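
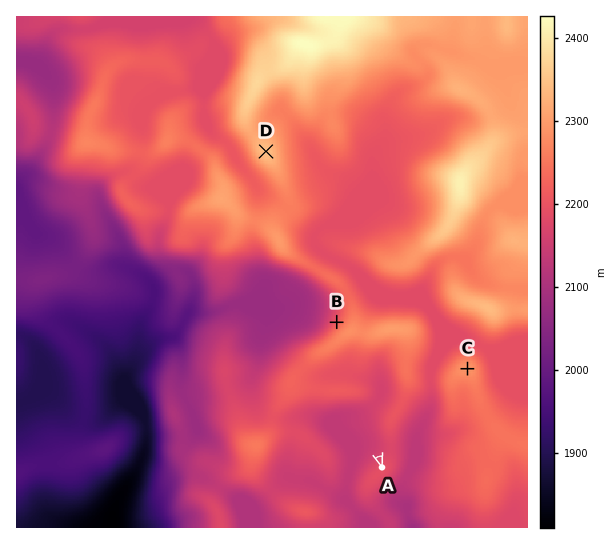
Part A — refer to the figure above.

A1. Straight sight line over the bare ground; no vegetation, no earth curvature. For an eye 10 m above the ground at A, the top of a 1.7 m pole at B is out of sight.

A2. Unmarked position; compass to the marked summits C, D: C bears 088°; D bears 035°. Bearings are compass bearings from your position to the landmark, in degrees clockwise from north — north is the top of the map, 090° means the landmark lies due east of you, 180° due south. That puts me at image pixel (105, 381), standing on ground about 1895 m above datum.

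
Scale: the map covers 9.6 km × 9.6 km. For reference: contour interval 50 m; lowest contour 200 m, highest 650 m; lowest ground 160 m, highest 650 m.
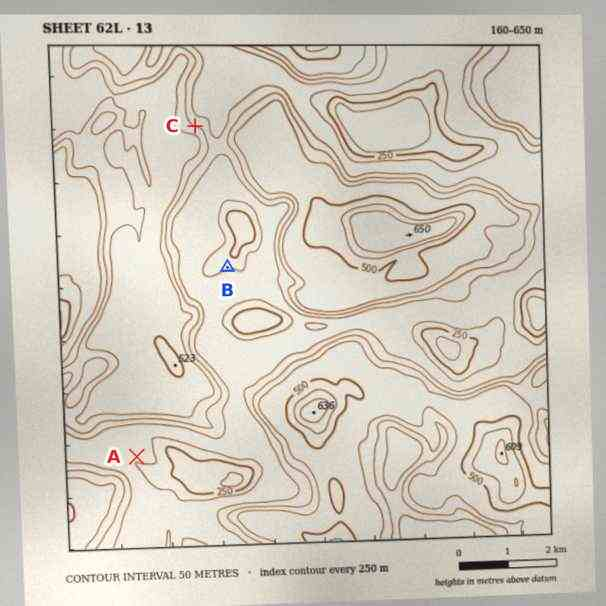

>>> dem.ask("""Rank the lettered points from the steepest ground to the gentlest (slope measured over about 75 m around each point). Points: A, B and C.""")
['C', 'B', 'A']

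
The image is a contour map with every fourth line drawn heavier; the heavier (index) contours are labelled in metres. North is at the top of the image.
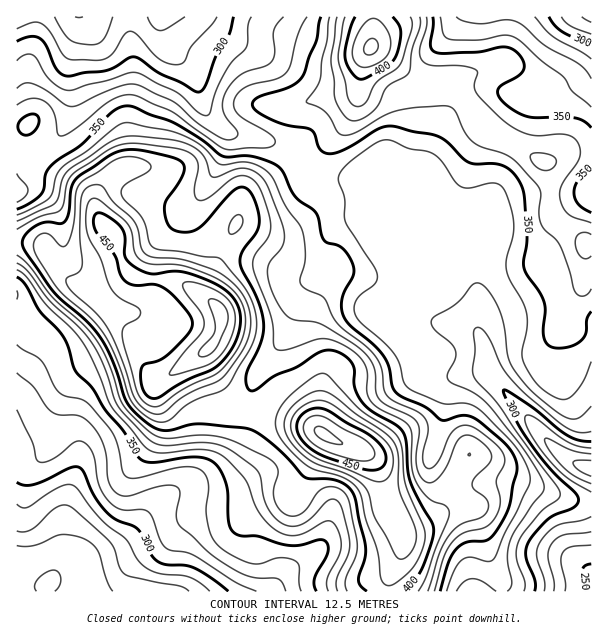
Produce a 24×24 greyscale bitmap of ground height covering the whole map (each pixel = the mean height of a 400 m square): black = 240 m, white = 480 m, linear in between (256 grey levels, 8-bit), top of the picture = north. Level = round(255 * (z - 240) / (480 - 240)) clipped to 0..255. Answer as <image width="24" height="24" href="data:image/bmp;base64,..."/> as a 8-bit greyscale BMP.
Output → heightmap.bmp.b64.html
<image width="24" height="24" href="data:image/bmp;base64,Qk12BgAAAAAAADYEAAAoAAAAGAAAABgAAAABAAgAAAAAAEACAAATCwAAEwsAAAABAAAAAAAAAAAAAAEBAQACAgIAAwMDAAQEBAAFBQUABgYGAAcHBwAICAgACQkJAAoKCgALCwsADAwMAA0NDQAODg4ADw8PABAQEAAREREAEhISABMTEwAUFBQAFRUVABYWFgAXFxcAGBgYABkZGQAaGhoAGxsbABwcHAAdHR0AHh4eAB8fHwAgICAAISEhACIiIgAjIyMAJCQkACUlJQAmJiYAJycnACgoKAApKSkAKioqACsrKwAsLCwALS0tAC4uLgAvLy8AMDAwADExMQAyMjIAMzMzADQ0NAA1NTUANjY2ADc3NwA4ODgAOTk5ADo6OgA7OzsAPDw8AD09PQA+Pj4APz8/AEBAQABBQUEAQkJCAENDQwBEREQARUVFAEZGRgBHR0cASEhIAElJSQBKSkoAS0tLAExMTABNTU0ATk5OAE9PTwBQUFAAUVFRAFJSUgBTU1MAVFRUAFVVVQBWVlYAV1dXAFhYWABZWVkAWlpaAFtbWwBcXFwAXV1dAF5eXgBfX18AYGBgAGFhYQBiYmIAY2NjAGRkZABlZWUAZmZmAGdnZwBoaGgAaWlpAGpqagBra2sAbGxsAG1tbQBubm4Ab29vAHBwcABxcXEAcnJyAHNzcwB0dHQAdXV1AHZ2dgB3d3cAeHh4AHl5eQB6enoAe3t7AHx8fAB9fX0Afn5+AH9/fwCAgIAAgYGBAIKCggCDg4MAhISEAIWFhQCGhoYAh4eHAIiIiACJiYkAioqKAIuLiwCMjIwAjY2NAI6OjgCPj48AkJCQAJGRkQCSkpIAk5OTAJSUlACVlZUAlpaWAJeXlwCYmJgAmZmZAJqamgCbm5sAnJycAJ2dnQCenp4An5+fAKCgoAChoaEAoqKiAKOjowCkpKQApaWlAKampgCnp6cAqKioAKmpqQCqqqoAq6urAKysrACtra0Arq6uAK+vrwCwsLAAsbGxALKysgCzs7MAtLS0ALW1tQC2trYAt7e3ALi4uAC5ubkAurq6ALu7uwC8vLwAvb29AL6+vgC/v78AwMDAAMHBwQDCwsIAw8PDAMTExADFxcUAxsbGAMfHxwDIyMgAycnJAMrKygDLy8sAzMzMAM3NzQDOzs4Az8/PANDQ0ADR0dEA0tLSANPT0wDU1NQA1dXVANbW1gDX19cA2NjYANnZ2QDa2toA29vbANzc3ADd3d0A3t7eAN/f3wDg4OAA4eHhAOLi4gDj4+MA5OTkAOXl5QDm5uYA5+fnAOjo6ADp6ekA6urqAOvr6wDs7OwA7e3tAO7u7gDv7+8A8PDwAPHx8QDy8vIA8/PzAPT09AD19fUA9vb2APf39wD4+PgA+fn5APr6+gD7+/sA/Pz8AP39/QD+/v4A////ABMYEhMhJiw0RVRZYnaTrLishV9cW0IiDRMWFBkrPEhOX2pra3GGqL+/lm5qWTkeESMbGiY3RlVebnZ8hn6GrMfGpYd9ZEQtJjEnKDxOUFhicHuPoZSQt8u7oJiQdVhGO0A5Nk5hYFxicYGWpqWpx82pk5aLemRKLkpLRVNqdnVzfY+cr83h6tidg5eTfFYqHUxSUFtzk5+anaStzvT05MWcfouEYzYyRVFaXm2TwL6wrqyxy+PVt5uGcnBlRzxXXFhlbn6x4d7Ju6ystcG4oH5oYFtNRVxrZmJsdo3D3+nw3bWkp7Cvm3ViXVZHVmtwbG1wf6bQ1tnt9syjmZ2We2VeXFVNXG13dHF+ocPQ09bn+tSij4x6ZF5cWlVTXWx5eXakxM3X2uHw6L6WhoJ4aGFdXVtaYnF6gpe8w9Df2NfPv6iRh3x6bWJeXl1daXd8iK+6wNrdvbKwtK2ZinpzZmBfXl5eZniBkJamvd/QtKmnsbWfhXZqYWBgYGBfZXuGgm2Htsy5rqmeo62VeG9pYWBiYmVjaXyDcmx7nLe9tq6ejZOCcW1oYWFjZG1vdIeLem5sdo+ko5yLbGlqbXN3a2VpbXiCh4uKgXVrZnSCf3dgVmNvd3qHhnh6e4KMgnp6d2dfV2BsZllHVW14foOTnIqFhYWBc25saVZJQUZPSz46Sl1kbn+ZrJyNiIWAeW9oYEo8LS05Ni81QU5YZ3qfwLaQd3R2d2haTTYuHiEvKSYuOEpXY3OYuLSacV9eYFZCMQ=="/>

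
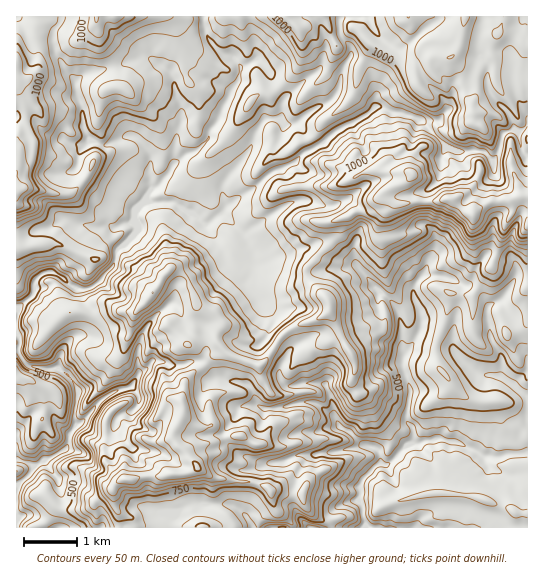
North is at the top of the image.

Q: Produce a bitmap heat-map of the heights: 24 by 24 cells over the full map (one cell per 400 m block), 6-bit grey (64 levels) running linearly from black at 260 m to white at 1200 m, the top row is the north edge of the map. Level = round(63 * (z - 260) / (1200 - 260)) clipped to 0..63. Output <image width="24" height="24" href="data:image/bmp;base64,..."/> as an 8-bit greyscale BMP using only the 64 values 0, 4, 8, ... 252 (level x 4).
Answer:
<image width="24" height="24" href="data:image/bmp;base64,Qk12BgAAAAAAADYEAAAoAAAAGAAAABgAAAABAAgAAAAAAEACAAATCwAAEwsAAAABAAAAAAAAAAAAAAEBAQACAgIAAwMDAAQEBAAFBQUABgYGAAcHBwAICAgACQkJAAoKCgALCwsADAwMAA0NDQAODg4ADw8PABAQEAAREREAEhISABMTEwAUFBQAFRUVABYWFgAXFxcAGBgYABkZGQAaGhoAGxsbABwcHAAdHR0AHh4eAB8fHwAgICAAISEhACIiIgAjIyMAJCQkACUlJQAmJiYAJycnACgoKAApKSkAKioqACsrKwAsLCwALS0tAC4uLgAvLy8AMDAwADExMQAyMjIAMzMzADQ0NAA1NTUANjY2ADc3NwA4ODgAOTk5ADo6OgA7OzsAPDw8AD09PQA+Pj4APz8/AEBAQABBQUEAQkJCAENDQwBEREQARUVFAEZGRgBHR0cASEhIAElJSQBKSkoAS0tLAExMTABNTU0ATk5OAE9PTwBQUFAAUVFRAFJSUgBTU1MAVFRUAFVVVQBWVlYAV1dXAFhYWABZWVkAWlpaAFtbWwBcXFwAXV1dAF5eXgBfX18AYGBgAGFhYQBiYmIAY2NjAGRkZABlZWUAZmZmAGdnZwBoaGgAaWlpAGpqagBra2sAbGxsAG1tbQBubm4Ab29vAHBwcABxcXEAcnJyAHNzcwB0dHQAdXV1AHZ2dgB3d3cAeHh4AHl5eQB6enoAe3t7AHx8fAB9fX0Afn5+AH9/fwCAgIAAgYGBAIKCggCDg4MAhISEAIWFhQCGhoYAh4eHAIiIiACJiYkAioqKAIuLiwCMjIwAjY2NAI6OjgCPj48AkJCQAJGRkQCSkpIAk5OTAJSUlACVlZUAlpaWAJeXlwCYmJgAmZmZAJqamgCbm5sAnJycAJ2dnQCenp4An5+fAKCgoAChoaEAoqKiAKOjowCkpKQApaWlAKampgCnp6cAqKioAKmpqQCqqqoAq6urAKysrACtra0Arq6uAK+vrwCwsLAAsbGxALKysgCzs7MAtLS0ALW1tQC2trYAt7e3ALi4uAC5ubkAurq6ALu7uwC8vLwAvb29AL6+vgC/v78AwMDAAMHBwQDCwsIAw8PDAMTExADFxcUAxsbGAMfHxwDIyMgAycnJAMrKygDLy8sAzMzMAM3NzQDOzs4Az8/PANDQ0ADR0dEA0tLSANPT0wDU1NQA1dXVANbW1gDX19cA2NjYANnZ2QDa2toA29vbANzc3ADd3d0A3t7eAN/f3wDg4OAA4eHhAOLi4gDj4+MA5OTkAOXl5QDm5uYA5+fnAOjo6ADp6ekA6urqAOvr6wDs7OwA7e3tAO7u7gDv7+8A8PDwAPHx8QDy8vIA8/PzAPT09AD19fUA9vb2APf39wD4+PgA+fn5APr6+gD7+/sA/Pz8AP39/QD+/v4A////ABQsOFx8gHBweHRkZGhMPCgQICAgJCgoMCQ4PHCgkIR8eHhwgHxwRBgYLDAwMDAwMBAgOGigsLC4tJyEeGxoVCwQHCgsLCgoKBwYIFCEjKC4uJyEfGhUQDAYFBgkJCAkKDhAHEhsgKS8sJyYiHRgRDA0LBggJCwwLEhIMDBkYJy8qJR8dGxgQFRkRCw8PEBANFhQMDxITIiwnJCEiHxkVICAVCxIVEQ8NEQwMGBwYHSQmJCYnHx8bIx8RDRUTDg4SExYSGR4eISgpKCQiIyMkJx8TDRMRFRQXExwZGiAmJCkpKSMdICYoJR0XDxIVGBcaERkbHCIrKycqJh0ZGyIsJBsVERQYGhgbFRMUFxsoLysoHRkZHCQmIBgZExYYHB4cHhkcHxgeJysiGhgYGiIiHR4gGRYcIiQgIyEeHBgVHB8aGBgYHCImIyUpIxwiLSosKCAdGxcUGBgWFhgaHycrLS4yLCgxOzQ2NSkmHhkWFRcYFxgdISInLDQ5NzY7OTg6NSglJBsYFhgaGRodHyMqMjQ4OzEvMi83NSokIx4aGRgbHRseICAmLTA0NC4pLC0yMyskIR4bHRsdHR4dHyEiIykrKykwNjIvMy4mJSQjIh4gHSIgHyEkJiIkJiwxOTUxNC0lJysqJSEjHx8jIiUlJycoMjU1NzQzNC4nJyknJSMkIR8hJCgoKCsuNjk5NzU0MCstLy0nJiYlISEiKTEuLDEzNjo7NzY1LSwtNTMuKiklJigpMTYyMDI1OTg6OTg2A=="/>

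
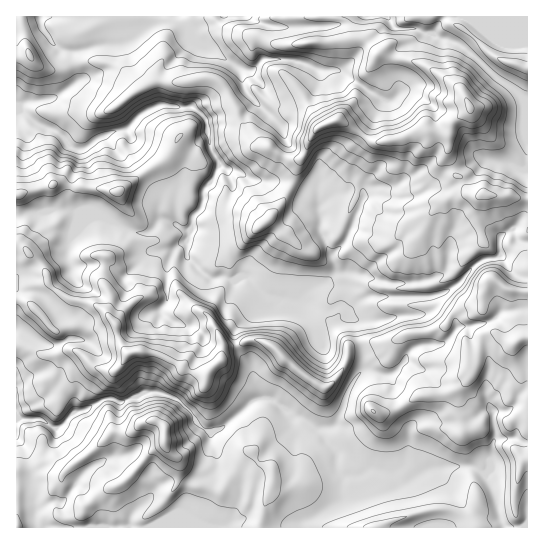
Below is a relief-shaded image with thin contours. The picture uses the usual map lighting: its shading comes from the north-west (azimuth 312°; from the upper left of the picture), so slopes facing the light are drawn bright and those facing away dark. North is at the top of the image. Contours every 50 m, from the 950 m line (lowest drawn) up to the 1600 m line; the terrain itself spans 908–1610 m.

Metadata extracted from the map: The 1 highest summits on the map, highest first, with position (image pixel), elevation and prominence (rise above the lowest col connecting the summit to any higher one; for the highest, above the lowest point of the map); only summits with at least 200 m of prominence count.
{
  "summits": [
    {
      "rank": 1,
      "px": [470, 107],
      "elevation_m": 1610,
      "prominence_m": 702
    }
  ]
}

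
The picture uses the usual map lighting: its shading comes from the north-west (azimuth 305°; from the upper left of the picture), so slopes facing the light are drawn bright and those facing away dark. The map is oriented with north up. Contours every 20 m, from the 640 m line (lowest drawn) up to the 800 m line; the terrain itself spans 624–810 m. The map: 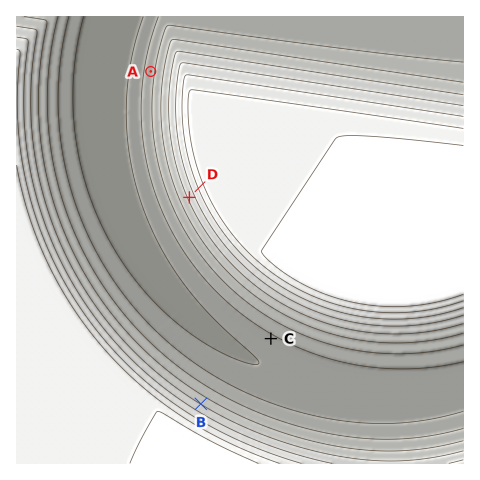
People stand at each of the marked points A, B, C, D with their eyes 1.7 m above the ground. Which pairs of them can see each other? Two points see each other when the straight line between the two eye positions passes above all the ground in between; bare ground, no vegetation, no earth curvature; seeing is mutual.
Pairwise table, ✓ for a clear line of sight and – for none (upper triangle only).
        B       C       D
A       –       –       –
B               ✓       ✓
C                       –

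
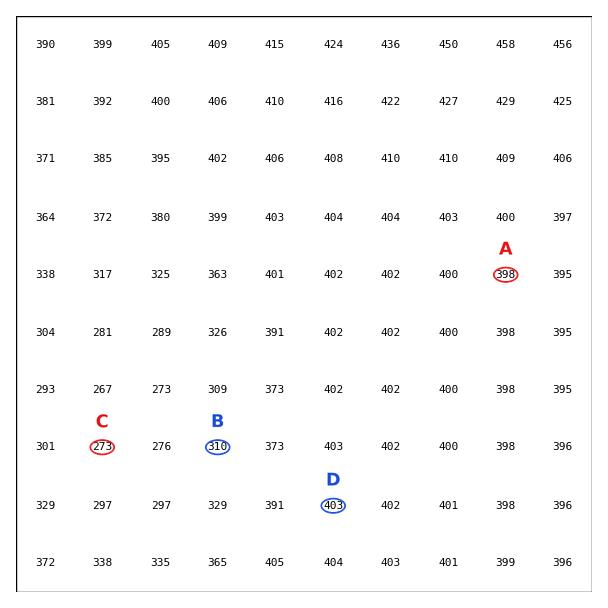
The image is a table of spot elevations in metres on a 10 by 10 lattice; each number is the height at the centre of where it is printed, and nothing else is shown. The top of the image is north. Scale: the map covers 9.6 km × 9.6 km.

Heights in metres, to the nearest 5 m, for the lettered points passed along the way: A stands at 400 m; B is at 310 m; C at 275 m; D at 405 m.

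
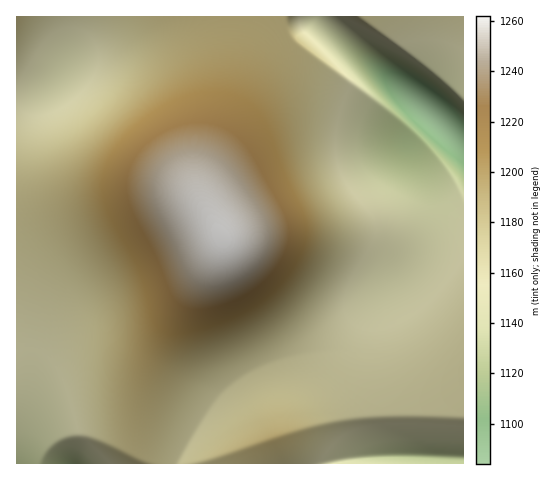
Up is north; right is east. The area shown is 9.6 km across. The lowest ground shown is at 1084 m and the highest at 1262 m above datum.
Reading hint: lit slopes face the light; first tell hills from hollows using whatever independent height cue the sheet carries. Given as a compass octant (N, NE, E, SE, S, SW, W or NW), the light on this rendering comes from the N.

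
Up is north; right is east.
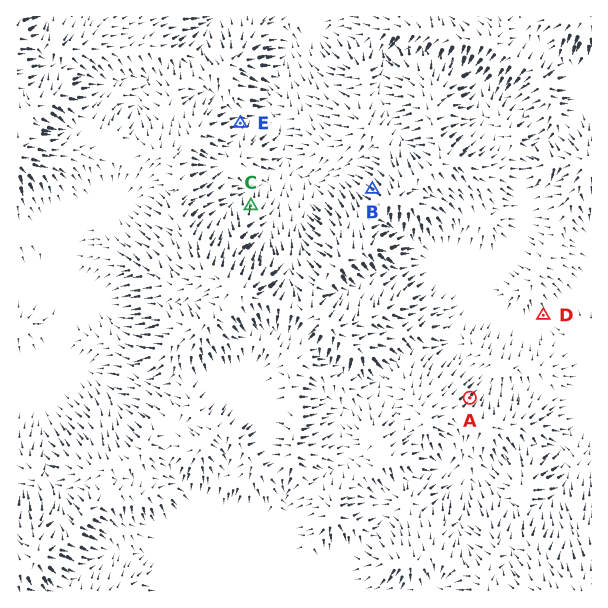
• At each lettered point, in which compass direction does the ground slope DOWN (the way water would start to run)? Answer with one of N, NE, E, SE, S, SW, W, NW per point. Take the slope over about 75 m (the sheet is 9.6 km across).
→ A NE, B NW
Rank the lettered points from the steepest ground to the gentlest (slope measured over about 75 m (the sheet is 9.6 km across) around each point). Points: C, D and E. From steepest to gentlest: C E D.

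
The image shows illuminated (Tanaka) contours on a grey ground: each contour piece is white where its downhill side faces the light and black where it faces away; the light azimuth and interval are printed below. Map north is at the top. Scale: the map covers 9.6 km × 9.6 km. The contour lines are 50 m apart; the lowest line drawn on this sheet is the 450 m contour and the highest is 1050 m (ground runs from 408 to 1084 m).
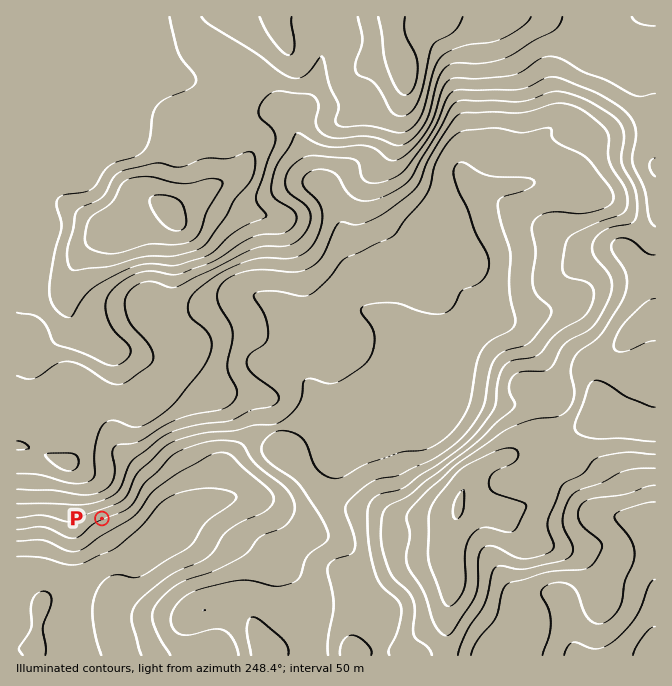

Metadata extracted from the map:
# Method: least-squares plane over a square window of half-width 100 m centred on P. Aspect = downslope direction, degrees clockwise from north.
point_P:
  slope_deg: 17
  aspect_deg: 157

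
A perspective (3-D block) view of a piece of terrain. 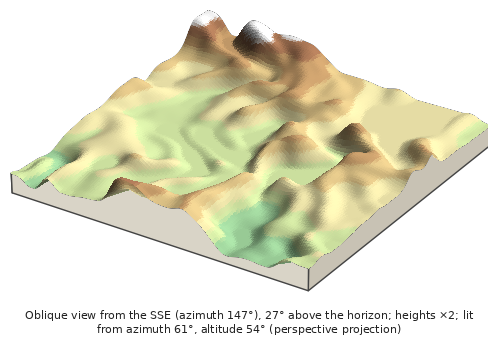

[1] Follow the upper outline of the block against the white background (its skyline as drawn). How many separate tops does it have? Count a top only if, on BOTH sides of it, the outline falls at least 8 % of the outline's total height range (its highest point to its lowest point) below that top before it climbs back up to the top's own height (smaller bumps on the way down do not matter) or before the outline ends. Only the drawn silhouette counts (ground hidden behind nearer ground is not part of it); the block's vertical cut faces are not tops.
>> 2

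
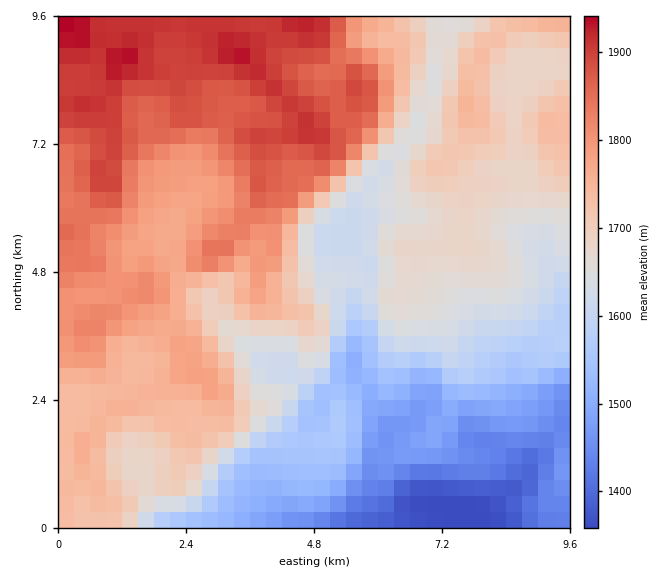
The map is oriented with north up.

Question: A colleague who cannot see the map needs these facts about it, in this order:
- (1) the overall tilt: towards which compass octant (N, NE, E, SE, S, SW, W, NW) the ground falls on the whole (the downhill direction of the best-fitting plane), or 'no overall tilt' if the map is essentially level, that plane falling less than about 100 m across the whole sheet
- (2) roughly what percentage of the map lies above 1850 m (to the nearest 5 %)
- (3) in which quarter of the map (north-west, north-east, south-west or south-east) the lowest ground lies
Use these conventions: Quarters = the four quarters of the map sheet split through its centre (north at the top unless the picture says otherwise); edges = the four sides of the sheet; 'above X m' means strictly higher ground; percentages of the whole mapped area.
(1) The general tilt is down to the south-east (the land rises towards the north-west).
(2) Roughly 20 % of the ground is higher than 1850 m.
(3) The lowest point lies in the south-east quarter of the map.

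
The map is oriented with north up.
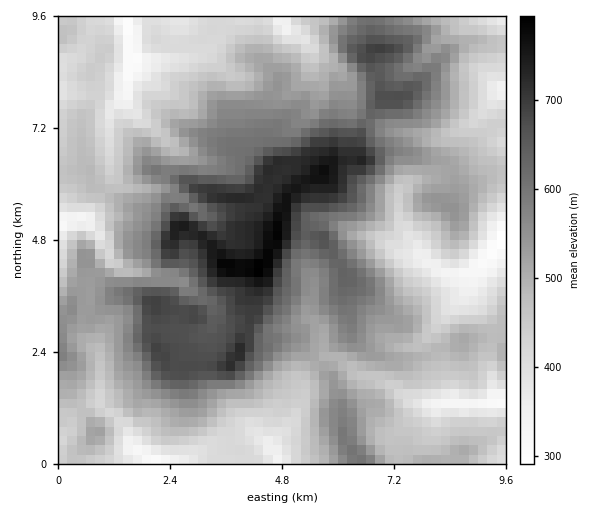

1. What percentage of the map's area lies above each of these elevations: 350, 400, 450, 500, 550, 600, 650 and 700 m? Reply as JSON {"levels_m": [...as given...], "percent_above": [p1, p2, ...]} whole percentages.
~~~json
{"levels_m": [350, 400, 450, 500, 550, 600, 650, 700], "percent_above": [97, 90, 73, 54, 36, 24, 16, 7]}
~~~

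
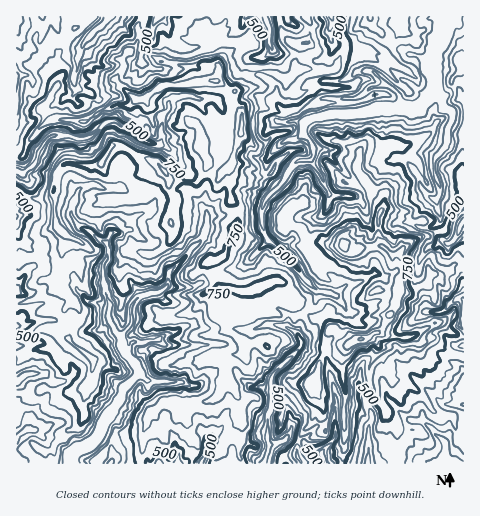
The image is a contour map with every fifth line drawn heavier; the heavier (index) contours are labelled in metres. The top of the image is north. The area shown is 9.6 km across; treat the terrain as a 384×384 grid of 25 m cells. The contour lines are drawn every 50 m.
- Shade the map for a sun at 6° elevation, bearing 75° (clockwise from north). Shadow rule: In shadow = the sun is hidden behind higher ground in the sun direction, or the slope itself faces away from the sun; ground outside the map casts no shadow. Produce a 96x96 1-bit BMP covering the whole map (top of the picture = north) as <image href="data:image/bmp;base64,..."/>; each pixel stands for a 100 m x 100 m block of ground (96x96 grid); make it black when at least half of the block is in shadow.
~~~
<image width="96" height="96" href="data:image/bmp;base64,Qk2+BAAAAAAAAD4AAAAoAAAAYAAAAGAAAAABAAEAAAAAAIAEAAATCwAAEwsAAAIAAAAAAAAA////AAAAAAD1///r/8N/+Pw/gB/1///jv+N/8fw/gD/9f//mveN/8/w/gD/zf//mfON/9/w9gT/nf//mePM///w+gj7////mePN///w+xj7////mePl//9w+zHz////y8fx//9x+gPz//f/x8f5///x8gez//P/x07///9x+D8z//v/x4b///9x+E8D//n/x4N///9x+Y4D//D/8YV///5x844D//D/+AAf//559wQD//h/+B+f//h75hCD//h///+b//h77iMD//h///+T//hzzgYD//h////D//hzzAwD//x////n//jzzBkD//x////v//zzyDID//wP//nv//7xyGQD//4f//guf/7xwAgP//wf+fwGf//x4Zgb//g///AA///54bhj/+A////+8//58fAD/8B////+4//4p/AD/4D////8A///C4AX/gH////wAf/8EAAj/IP////AAf/p4ABD4YP////AD/+f+AAD/0H////AH/+f+AcD/yH///8AAPj//AIB+AH///8AAZ///ADg8wH///8AAw///g+wP+f///8AAAf//g8D/8////8AAAf//wcD/h3///wAAAf/zwZD/jn///+AAB//5wRD/jP///+AAD///wSD7jP///+CAH///xwD/zf///cP/////x4D/zf///of/////5wD/zf/x/wP/////5wA/wf/w/4D///+/4wz/wP/wf4B///8fA4z/j38AP7A///4fAIz//n//D/gf//wO4A7//P//j/gf//wcwA7/4f//h/w///wcQDP/w///w/w/ufwMADP/j///gfw/gP4cAAP/n///gfg/gf48BjH/P5//gf4/gf58BDj/Pw//gf8/gP78AHj/P4N/g/w/wH38AHj/HwA/g/wf4H/+APz/H4Afg/wf4H/+Afz/H4H/h/wP+H/+A/7/H///j+wP+P/4A/7/H///j+wD+f/wA/7/P///g+wB+f3gA/7//+//j/AA/f/AAv7//+//H/AG//+ABv7/38f+P5gGf/+ADv7/x8f8f5wHP/+ADP7//+fx/54HH/+AGP7f/+PH/w4zj/+AAP7f//Af/x4gx/+AAH7v//B//j4A//4AAD/v//H//38Af+AAAD////f//n8GD4ZgAD///////n8ADwZhAB///////H8ABwIhA9///P//+H8AAAAAB8/////78F8BgAAAD5/////x8N8AAfwAP//5///w+Z4AAR+AP//9///w4/wB4AAP///+//+A//4D8H7z+/7///9x//4DwH448/7/f/58/+ABwAAf5/7/P/x+AMADwAAf3fj///g8AAAHgAGPvfj///w9+eAGAIA/efz7//z///AAYAB+4/7Af/7/4+AA4BA9g/66P/5+AQA/4DARA/58H/44AAA/8BgAB/7/H/8YAAAf+BwAPv7/D/8OGYAP/BwAPP73D//OeUAP4DwBiH73Z//O4AAHwDwDgD/38//O7AHPnjwPwA/28P/H6ADf/jwfwA/34D/H3ADf/jw/wA/24B/D3BIHPBwfAAM="/>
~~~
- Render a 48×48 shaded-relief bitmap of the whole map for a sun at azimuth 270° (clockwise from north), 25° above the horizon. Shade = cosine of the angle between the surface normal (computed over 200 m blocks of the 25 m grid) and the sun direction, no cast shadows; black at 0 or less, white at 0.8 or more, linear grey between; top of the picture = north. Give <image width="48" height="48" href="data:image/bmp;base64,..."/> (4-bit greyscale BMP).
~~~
<image width="48" height="48" href="data:image/bmp;base64,Qk32BAAAAAAAAHYAAAAoAAAAMAAAADAAAAABAAQAAAAAAIAEAAATCwAAEwsAABAAAAAAAAAAAAAAABEREQAiIiIAMzMzAERERABVVVUAZmZmAHd3dwCIiIgAmZmZAKqqqgC7u7sAzMzMAN3d3QDu7u4A////ALqXNbyVnchXeYW7dxCf3HAcwwa6hUVnibqXM3rLnMl3aaSchkEs7UBd4gW6hlZWq9qKgzat28p3eZR8lzAoz9hGxAW6h2ZGvIisuVE87NqHiXV6qCBdjPuDlQbJd3RYqkeqrKEHzvyHmWaImTA+qP1jlAXKZFeYd2iqmrQDrv6XmXeHiUAd2u1yhAS6VWiWVZiaqqYRXP26mIiHeGIK/NxhhQe3d2dTVaqZqqcgGtuqh4m5d1EM/OtBcwmWhmVVRcuYq8kwBrmKq7zbhCIu/dojcTpmhlZlQ4msubtRQjvbmsqrhnMI/ctFcUlnZXdlQ2ebuJtzEE78qamJiYUQnu2HgSd2V3dlVYiamalQAr7rqrqYiXdyCP7KowVkZ3ZWd6qaqoYwBs2ZvLqqqpmVEa/c1zNCV3Q0RJmaqFUwKbl87bqpqYiGQY/su5YyWFISVrupiFIiau2Hi8u6l2d2R7zcdmq0FYYyELqpmXMBqL/JiJvKiIZneJqoZqvJEDiFAJqpmGIDxq+5mru5iZh2eHiYaLzLUAJXQpmZmTEVxkypvNypiIh3h2V2jMqbgQVgAuy6lVUG5yR87ty5iIh3djOKvN2okxVTENyqhWMK53hjv7q6d4mYYRvIeKyqoihjEIqql2IL+Jlhj9mHZomoQI2omZeboQmERHibqGIJ+5liO+2WQ1qlJt2ZqYackAdleIibqHYE/pmEM665YxeTbuqsyVSLgANki5mruYMG/ZiqcirclTAq3cq+10aGdgATncu8thFXvbq7lCW9tyBfuamcx0V1VjITMtzNgDqVi7y7lTOdtgC/t2V7yUaDNURnINzdY6qGeZq8lUOMuADPtUNr2Vm0I1U4cMvNdLyYeHebpkSMpwCP6WIJ2GzWAiJbt6rNc5ypiIeKplaalQAd7IMDut7FASJs2zj/g3mZmamahneZdSAD3qEK2ruWIRVa7Iv/poiZiZmadIiZdDIQXsA/6adWUzNL7Z3/2JqWaZq4NauZcyJSCKS/rJNGdGNd2xLP6ni4WaqDKcuHlQBIEFz8zXJGZ3E83EB/x1jdh2NFndpnlRIElxK+7YNGd1Io3sQJpnzukgOc7clmmCAAJ1rtqYVHd2QTz9wge5S9Yp2Z3LlnmgA3UE7Hh4dXdogyv93YeqMDvdtp3JZnmgADZEmYh4h3dnmEff26l4uTe6hVzJeImgAlZCNniIiIh4qWnP63ZorNyqhSi4iJqCA1d0RVZ2ZniImJzezLVYq83rhjWJmZpRJHmFNGZWmFaWWK3tvMYozN2FrKiIiHVERGl1ZmdiJYqGVsyszLcq3NpVmpm6mlA2Z5l1ZmRWRqiGJsycupg3y81zi7qqqlAmiImXZ3UjapdjOL3Kqpc2ve2CjIZ5qmI0V4y3ZodWd2Q1aM3Kqpc0rM3EOIeJmZd2QJ/JY2llZVVnVqzcuphjW8y5RqmpmHeIMc+oUWpkVomGNZvMuYmmJbzMVZqqmHZ4Ms16cWpDWKp2RHmsuZqoUlvtYoyql3hVJtqtUFthW7lkRnmQ=="/>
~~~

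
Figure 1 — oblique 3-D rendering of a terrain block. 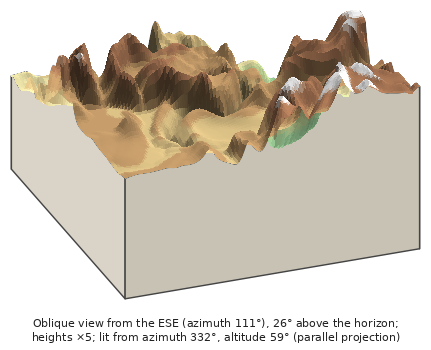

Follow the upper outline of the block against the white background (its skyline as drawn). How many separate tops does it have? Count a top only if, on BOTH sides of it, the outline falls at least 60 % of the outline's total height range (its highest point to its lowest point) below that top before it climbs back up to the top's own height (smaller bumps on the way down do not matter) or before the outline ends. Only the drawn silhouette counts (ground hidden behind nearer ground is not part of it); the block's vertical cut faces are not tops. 2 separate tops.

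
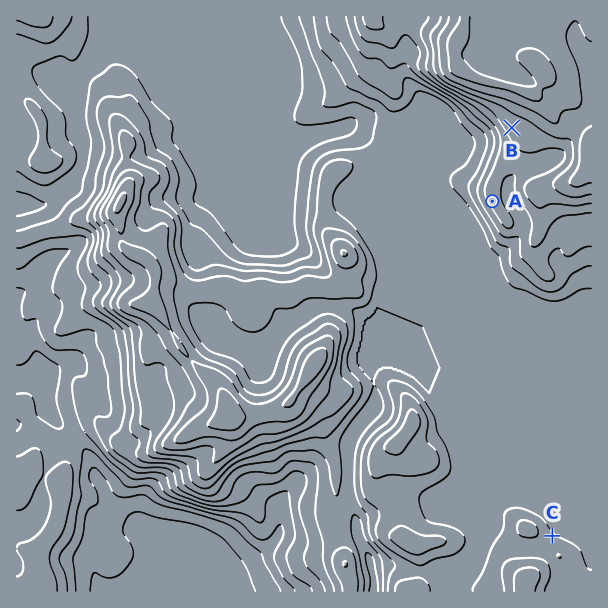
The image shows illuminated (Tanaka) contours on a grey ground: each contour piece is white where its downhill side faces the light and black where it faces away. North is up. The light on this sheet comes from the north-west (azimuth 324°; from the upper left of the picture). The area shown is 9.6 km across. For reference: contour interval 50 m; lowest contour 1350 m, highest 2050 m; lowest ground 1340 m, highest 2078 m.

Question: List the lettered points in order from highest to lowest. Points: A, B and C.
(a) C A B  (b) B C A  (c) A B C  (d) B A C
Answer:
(d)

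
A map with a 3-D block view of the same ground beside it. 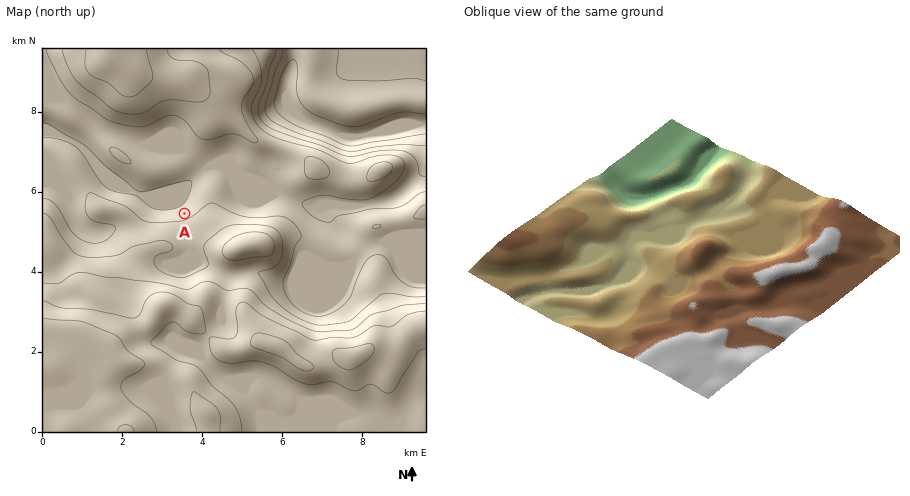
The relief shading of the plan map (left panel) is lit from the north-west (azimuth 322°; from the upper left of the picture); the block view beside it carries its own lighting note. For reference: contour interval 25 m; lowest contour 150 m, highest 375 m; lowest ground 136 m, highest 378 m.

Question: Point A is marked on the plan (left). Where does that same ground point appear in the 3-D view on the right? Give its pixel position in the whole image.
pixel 647 271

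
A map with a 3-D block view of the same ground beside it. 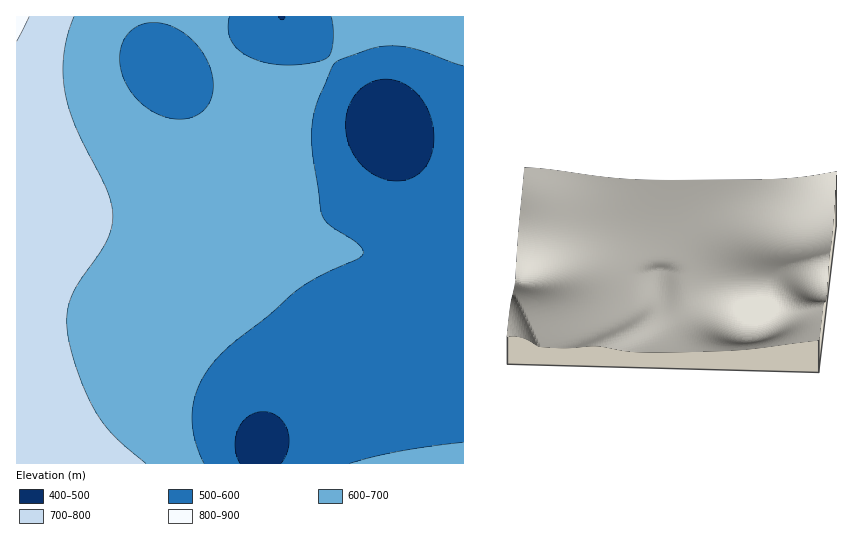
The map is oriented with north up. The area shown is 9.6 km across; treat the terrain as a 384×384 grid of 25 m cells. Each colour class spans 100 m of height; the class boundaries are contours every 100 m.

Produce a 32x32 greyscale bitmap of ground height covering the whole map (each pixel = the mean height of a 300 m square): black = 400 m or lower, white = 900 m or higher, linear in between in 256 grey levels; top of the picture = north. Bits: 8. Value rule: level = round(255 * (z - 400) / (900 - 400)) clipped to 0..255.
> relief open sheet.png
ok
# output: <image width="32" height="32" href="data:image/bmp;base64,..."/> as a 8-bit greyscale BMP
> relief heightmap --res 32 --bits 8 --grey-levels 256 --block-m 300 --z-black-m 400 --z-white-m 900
<image width="32" height="32" href="data:image/bmp;base64,Qk02CAAAAAAAADYEAAAoAAAAIAAAACAAAAABAAgAAAAAAAAEAAATCwAAEwsAAAABAAAAAAAAAAAAAAEBAQACAgIAAwMDAAQEBAAFBQUABgYGAAcHBwAICAgACQkJAAoKCgALCwsADAwMAA0NDQAODg4ADw8PABAQEAAREREAEhISABMTEwAUFBQAFRUVABYWFgAXFxcAGBgYABkZGQAaGhoAGxsbABwcHAAdHR0AHh4eAB8fHwAgICAAISEhACIiIgAjIyMAJCQkACUlJQAmJiYAJycnACgoKAApKSkAKioqACsrKwAsLCwALS0tAC4uLgAvLy8AMDAwADExMQAyMjIAMzMzADQ0NAA1NTUANjY2ADc3NwA4ODgAOTk5ADo6OgA7OzsAPDw8AD09PQA+Pj4APz8/AEBAQABBQUEAQkJCAENDQwBEREQARUVFAEZGRgBHR0cASEhIAElJSQBKSkoAS0tLAExMTABNTU0ATk5OAE9PTwBQUFAAUVFRAFJSUgBTU1MAVFRUAFVVVQBWVlYAV1dXAFhYWABZWVkAWlpaAFtbWwBcXFwAXV1dAF5eXgBfX18AYGBgAGFhYQBiYmIAY2NjAGRkZABlZWUAZmZmAGdnZwBoaGgAaWlpAGpqagBra2sAbGxsAG1tbQBubm4Ab29vAHBwcABxcXEAcnJyAHNzcwB0dHQAdXV1AHZ2dgB3d3cAeHh4AHl5eQB6enoAe3t7AHx8fAB9fX0Afn5+AH9/fwCAgIAAgYGBAIKCggCDg4MAhISEAIWFhQCGhoYAh4eHAIiIiACJiYkAioqKAIuLiwCMjIwAjY2NAI6OjgCPj48AkJCQAJGRkQCSkpIAk5OTAJSUlACVlZUAlpaWAJeXlwCYmJgAmZmZAJqamgCbm5sAnJycAJ2dnQCenp4An5+fAKCgoAChoaEAoqKiAKOjowCkpKQApaWlAKampgCnp6cAqKioAKmpqQCqqqoAq6urAKysrACtra0Arq6uAK+vrwCwsLAAsbGxALKysgCzs7MAtLS0ALW1tQC2trYAt7e3ALi4uAC5ubkAurq6ALu7uwC8vLwAvb29AL6+vgC/v78AwMDAAMHBwQDCwsIAw8PDAMTExADFxcUAxsbGAMfHxwDIyMgAycnJAMrKygDLy8sAzMzMAM3NzQDOzs4Az8/PANDQ0ADR0dEA0tLSANPT0wDU1NQA1dXVANbW1gDX19cA2NjYANnZ2QDa2toA29vbANzc3ADd3d0A3t7eAN/f3wDg4OAA4eHhAOLi4gDj4+MA5OTkAOXl5QDm5uYA5+fnAOjo6ADp6ekA6urqAOvr6wDs7OwA7e3tAO7u7gDv7+8A8PDwAPHx8QDy8vIA8/PzAPT09AD19fUA9vb2APf39wD4+PgA+fn5APr6+gD7+/sA/Pz8AP39/QD+/v4A////AMa/uLKtqKSfmpSLgHJhTTkoJCw2QEhQV19ma25vb25sxLy1rqijnpmUjYR5a1tINicjKTM9RUpOUFFUV1xgY2XAubGqpJ+ZlI6If3VoWUg4LSktND1ESUxOTk1LSkpNUby1raegm5aQi4R8c2daTD41MTM4P0VJTE1MS0lHRUJAt7Cpo52Yk46IgntyaF1RRj47Oz5DR0pMTEtKSEVDQD6yrKagm5aRjIeCe3RrYVdPSERDRUhKTExMS0lGREE+Pa2oo56ZlJCMh4J9dm5mXldRTUxMTU1OTkxKSEVCPz09qaSgnJeUkIyIhH95cmxlXllVU1JRUVBPTUpHREE+PkGlop6al5OQjYmFgXx2cWtlYFxaV1ZUUlBNSkdDQD9BRqOgnZqXlJGOi4eDf3p1cGtmYl9cWldUUU5KR0NBQ0dJoZ6cmZeUko+MiYaCfnl1cGxoZGBdWlZTT0tHRUVJS0agnpyal5WTkY6LiIWBfXh0cGxoZGBcWFRQTElJTE1JP6CenJqYlpSSkI2Kh4OAfHh0cW5pZWBbV1JPT1BRTUM5oJ+dm5qYlpSRj4yJhoJ+e3l5eHNuaGNdWVdXVlFHPDWhoJ6dm5mXlZOQjouHhIB9foKDfnl0bmhkYFxVS0E5NaKhn56cmpiWlJGPjImFgn9/g4N/e3ZybGZgV01EPTk2o6Khn52cmZeVko+MiYaDgH59e3dzb2plXlZPR0E9OjelpKKgnpyal5WSj4yJhoOAfXp3c25pY11WT0lEQD07Oaalo6GfnZqXlJGNioeFgoB9enZybWdgWFBJREA+PTw7qKakop+cmZWSjouIhYOAfnx6d3NuZ15USkE8Ojo7PDypp6Win5uXk46KhoOBf359e3p3dG5lWk1ANjAwMzg8PqqopaKemZSPiYWBfnx7enp6eXh0bWNVRDQoIyQrNDtArKmloZyWkImDfnp3dXV2d3l5eHRtYVA7KBsWGSMwOkKtqaWfmZKKg3x2cW9vcHJ1d3l4dW1gTDYhEg4SHy47RK6qpJ2WjYR7c21pZ2hqbnJ2eXl2b2FMNB8RDBIfMD9JsKqjm5KIfnRrZWFgYmZrcHZ5e3lyZFA5JBcTGCU2RU6yq6KZj4N4bWReW1pdY2lwdnt8e3VqWUQxJCAlMkBNVbasopiMgHNoX1lWV1tianF1d3Z1cm1iUkI3NDhCTVdduq+kl4p9cWZdV1VXXGRrb25qZ2ZnaGZgVk1KTVNbYWXAs6aYi31xZl5ZWFtgaGxpYllTUldeZmpoYl9gZGhrbci5qpuNf3NpYl5eYWdtbGNWSUFASFVkcHVzcXBxc3R00L+voJGEeW9pZmdqcHRuYU9ANjZAUGR1gIF+fXx8e3s="/>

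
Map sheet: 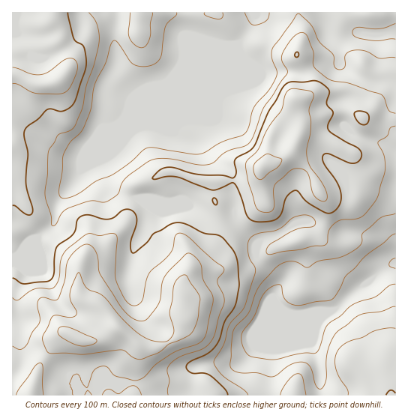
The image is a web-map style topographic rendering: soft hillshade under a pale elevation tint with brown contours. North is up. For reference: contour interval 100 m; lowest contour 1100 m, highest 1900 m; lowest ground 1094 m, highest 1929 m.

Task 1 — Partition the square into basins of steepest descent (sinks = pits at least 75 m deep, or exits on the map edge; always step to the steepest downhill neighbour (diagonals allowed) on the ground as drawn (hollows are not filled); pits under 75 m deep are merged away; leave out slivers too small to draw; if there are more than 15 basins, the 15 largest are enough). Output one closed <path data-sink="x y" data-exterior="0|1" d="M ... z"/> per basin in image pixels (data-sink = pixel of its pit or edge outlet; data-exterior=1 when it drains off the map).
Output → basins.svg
<path data-sink="396 263" data-exterior="1" d="M350 111l-14 0-32 9-13 32-13 10-16 5-3 6-7 6-12 2-34 0-30-9-12 0-12 7-14 4-7 9-3 24-5 11-23 25-16 5-4 7-40-32-6-8-13-30-9-13 0 214 384 1 0-277-18-3-16 2z"/><path data-sink="252 12" data-exterior="1" d="M298 12l-158 0-2 11-34-4-13 6-6 15-9 12-8 17-12 13-20 2-24-9 0 105 5 6 15 34 8 12 40 32 4-7 16-5 23-25 5-11 3-24 7-9 14-4 12-7 12 0 30 9 42-1 8-3 8-12 14-3 10-7 13-27 0-10-5-19 8-2 3-5-1-17-9-19 4-16z"/><path data-sink="396 31" data-exterior="1" d="M396 12l-98 0 3 28-4 16 10 23-1 15-10 5 6 27 4-7 30-8 14 0 12 7 16-2 18 2z"/>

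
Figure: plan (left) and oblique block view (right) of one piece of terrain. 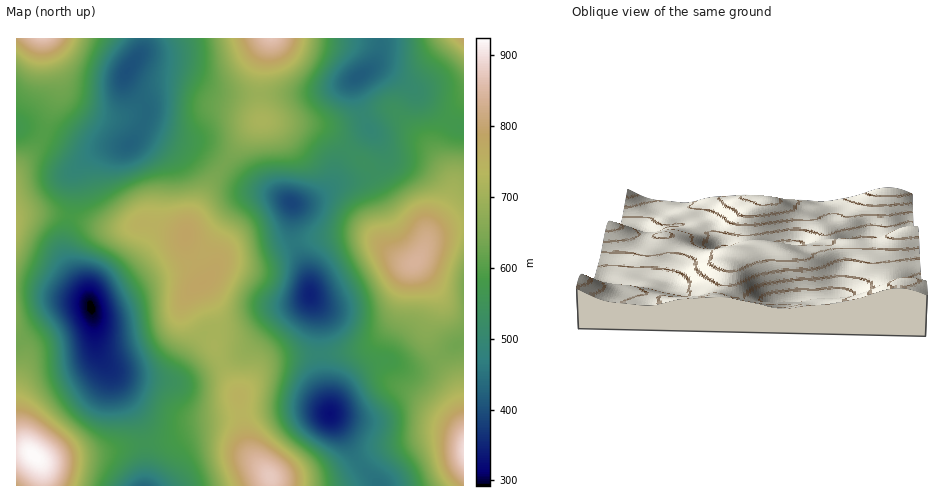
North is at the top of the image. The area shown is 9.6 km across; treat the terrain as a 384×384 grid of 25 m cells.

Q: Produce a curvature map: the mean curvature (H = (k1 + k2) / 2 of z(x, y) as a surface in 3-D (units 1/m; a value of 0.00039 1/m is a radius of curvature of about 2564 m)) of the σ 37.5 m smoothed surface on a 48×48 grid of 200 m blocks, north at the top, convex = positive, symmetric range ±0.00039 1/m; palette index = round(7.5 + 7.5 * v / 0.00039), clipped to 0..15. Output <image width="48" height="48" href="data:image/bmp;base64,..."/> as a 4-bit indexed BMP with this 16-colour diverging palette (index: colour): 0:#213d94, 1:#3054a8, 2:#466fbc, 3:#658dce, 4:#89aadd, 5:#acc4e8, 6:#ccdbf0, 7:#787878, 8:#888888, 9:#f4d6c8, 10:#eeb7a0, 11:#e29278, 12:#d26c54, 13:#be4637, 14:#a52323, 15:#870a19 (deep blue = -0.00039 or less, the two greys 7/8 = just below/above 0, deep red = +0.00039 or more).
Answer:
<image width="48" height="48" href="data:image/bmp;base64,Qk32BAAAAAAAAHYAAAAoAAAAMAAAADAAAAABAAQAAAAAAIAEAAATCwAAEwsAABAAAAAAAAAAlD0hAKhUMAC8b0YAzo1lAN2qiQDoxKwA8NvMAHh4eACIiIgAyNb0AKC37gB4kuIAVGzSADdGvgAjI6UAGQqHAL3//IZolzAUd1NGiJz//9uYdmZCETaKu93v/ZVXmVNHmFNYqr3///24ZERDIjWL3e3v/7dXqoZ5qFRpzd7///7JZEVmZmaK3////8l4q6maqFR63u7u3LuXVWiZmZd5z//u/smJu6mal1Vpzd3bl2ZDNYqpq7l4v//cu6h4q6iIh2Vomry5YyEABIl2ebqIvv65h2VWiYd4mHZneJqXQQAAA2ZCNquZrcuXZTIkZmZ5qYeIiJmGMQAAAUUxJpqprKmHZTESRFaaqXeKu7uXQRAAAUZmZ5mYmqmHdkIiM0abljSL3d3JUyIgAVm8upd3mqmIdkMzIiWJYgJ73d7rdCMyEmrv2nVXmqqYZDNEMRR4QAJ7uqztlkRVRHrdp1RXmqu5YyJFMhRnUiWblmrut1aIh4qoVEVniYzbhBJFUzV4dmnMhEjeyXiru7qFI1iHVnz+pSJFZVebqavchVneyYmrvMuFNIqmM43/t0I1ZWi93KmqmJrMuXiImrynZ6umNJzdp0IjRWi+/ZZoqqqph2VVRYu6mJqXZ7qYdTESNFe//oRGqpdlVDMyEli7l2d4q7hTMyABJEad/6ZXqWMiIhEiETablkRq3qUQEhAANVaL/8mKqEESIQATMiWKp0R77YQRIxAAV3Zpztu8uENHYgAEVDR6uoeLy2Q0VSAAWJdnm7u9ynespAAFZUWM3cuqqGZndSAASJh3iZms3LvvxgAUZVad//7Kh3h3ZTEBSJmImYeL3czMpiE1VWnO///ah4h1NFVVeZmJqoZ63tqGVVVmVpzu3N7biJhSE3q7u7mJq5d639lSJYmGaM/9mKzcqahjJIzv/9qIq7mJz+pSJpunee/8dYztuqqGVpzv/+uHnNuYreyFNYqXe//6Zp3sqry6iJqr3/2onO2necymM0Zmi+/IaM7rmazLqYd3nO7Jm+2mRYlzAAJFebqGet7JeKuod3ZVet7ambymM0UwAAE1VmZUesyoeKlkNFZlaL3KdoqoUzIQAARVREMjV5mIirhBAUZ2Voq5ZFiqhkMQE2iGREQzNFZ5vNlSADZ2Q0aHVEeruXVFabuWVohkIjR63suGM0VlMRNXZUaLupd4rNt1WLuWMjaKzZq6hUVVMAFHh2VoqpiJvLhUabuGRXiamVi8p1RFQhI2iHVGiqqqu5dVeIdUWKuoZDabqFRGZkM1iYZFerzMu5iJmFMjabunQjWKqXVWiHU0aahmet3d3LvMuFIliqqXU1Z5qph2iZYyWbuXis3dzLvMuWV5uod4hod5vMuFaJcySc2oeKqqmYiIh3nO2VRYmYd3reyENYhTSM2nVnd2ZVQzM1jOyEJHmXZVe9xyAnh1V6uWVWZUREMQABWKp0NGeGZkWLphAFiHZ4h2ZndmZmUwAAE1Z2ZURWiGV5liADaHZmZmeJmZmql0IQATV4hjJHvKiIh0EBNWZmVniavMzLqYZlQzV5l0JJ3+ypiGQgAkZlVWiaze7bqZmZhkRol1Rq3/+5d4dBADZlRGeJzv/rqIiZhkI1eIiA=="/>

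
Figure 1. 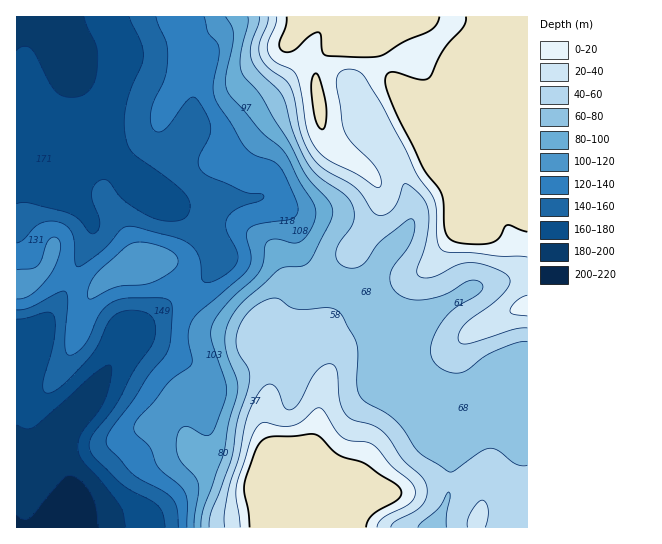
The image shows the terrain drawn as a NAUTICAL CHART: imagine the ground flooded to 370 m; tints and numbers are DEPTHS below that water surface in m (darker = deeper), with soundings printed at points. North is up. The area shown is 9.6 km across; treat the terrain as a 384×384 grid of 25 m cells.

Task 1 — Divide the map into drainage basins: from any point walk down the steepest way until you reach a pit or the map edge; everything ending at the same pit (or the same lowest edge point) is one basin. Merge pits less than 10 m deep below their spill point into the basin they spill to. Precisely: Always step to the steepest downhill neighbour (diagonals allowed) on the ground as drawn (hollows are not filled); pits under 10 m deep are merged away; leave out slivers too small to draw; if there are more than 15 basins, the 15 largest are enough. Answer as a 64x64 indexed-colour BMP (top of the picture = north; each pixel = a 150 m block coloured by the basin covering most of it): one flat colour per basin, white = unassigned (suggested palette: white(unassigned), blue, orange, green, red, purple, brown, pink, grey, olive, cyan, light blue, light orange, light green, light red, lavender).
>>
<image width="64" height="64" href="data:image/bmp;base64,Qk12CAAAAAAAAHYAAAAoAAAAQAAAAEAAAAABAAQAAAAAAAAIAAATCwAAEwsAABAAAAAAAAAA////ALR3HwAOf/8ALKAsACgn1gC9Z5QAS1aMAMJ34wB/f38AIr28AM++FwDox64AeLv/AIrfmACWmP8A1bDFABERERERERERERERERERERERERERERERERERERERERERERERERERERERERERERERERERERERERERERERERERERERERERERERERERERERERERERERERERERERERERERERERERERERERERERERERERERERERERERERERERERERERERERERERERERERERERERERERERERERERERERERERERERERERERERERERERERERERERERERERERERERERERERERERERERERERERERERERERERERERERERERERERERERERERERERERERERERERERERERERERERERERERERERERERERERERERERERERERERERERERERERERERERERERERERERERERERERERERERERERERERERERERERERERERERERERERERERERERERERERERERERERERERERERERERERERERERERERERERERERERERERERERERERERERERERERERERERERERERERERERERERERERERERERERERERERERERERERERERERERERERERERERERERERERERERERERERERERERERERERERERERERERERERERERERERERERERERERERERERERERERERERERERERERERERERERERERERERERERERERERERERERERERERERERERERERERERERERERERERERERERERERERERERERERERERERERERERERERERERERERERERERERERERERERERERERERERERERERERERERERERERERERERERERERERERERERERERERERERERERERERERERERERERERERERERERERERERERERERERERERERERERERERERERERERERERERERERERERERERERERERERERERERERERERERERERERERERERERERERERERERERERERERERERERERERERERERERERERERERERERERERERERERERERERERERERERERERERERERERERERIiEREREREREREREREREREREREREREREREREREREREiIiIiIiIhERERERERERERERERERERERERERERERERIiIiIiIiIiIREREREREREREREREREREREREREREREREiIiIiIiIiIiEREREREREREREREREREREREREREREREiIiIiIiIiIiIREREREREREREREREREREREREREREREiIiIiIiIiIiIiERERERERERERERESEREREiERERERESIiIiIiIiIiIiIRERERERERERERERIiERIiIiERERESIiIiIiIiIiIiIhEREREREREREREREiIiIiIiIiERESIiIiIiIiIiIiIiIRERERERERERERESIiIiIiIiIiIiIiIiIiIiIiIiIiIhERERERERERERERIiIiIiIiIiIiIiIiIiIiIiIiIiIiEREREREREREREREiIiIiIiIiIiIiIiIiIiIiIiIiIiIhERERERERERERESIiIiIiIiIiIiIiIiIiIiIiIiIiIiERERERERERERERIiIiIiIiIiIiIiIiIiIiIiIiIiIiIhEREREREREREREiIiIiIiIiIiIiIiIiIiIiIiIiIiIiIRERERERERERESIiIiIiIiIiIiIiIiIiIiIiIiIiIiIhERERERERERERIiIiIiIiIiIiIiIiIiIiIiIiIiIiIiIREREREREREREiIiIiIiIiIiIiIiIiIiIiIiIiIiIiIhERERERERERESIiIiIiIiIiIiIiIiIiIiIiIiIiIiIhERERERERERERIiIiIiIiIiIiIiIiIiIiIiIiIiIiIiEREREREREREREiIiIiIiIiIiIiIiIiIiIiIiIiIiIiERERERERERERESIiIiIiIiIiIiIiIiIiIiIiIiIiIiERERERERERERERIiIiIiIiIiIiIiIiIiIiIiIiIiIhEREREREREREREREiIiIiIiIiIiIiIiIiIiIiIiIiIhERERERERERERERESIiIiIiIiIiIiIiIiIiIiIiIiIhERERERERERERERERIiIiIiIiIiIiIiIiIiIiIiIiIhEREREREREREREREREiIiIiIiIiIiIiIiIiIiIiIiIiERERERERERERERERESIiIiIiIiIiIiIiIiIiIiIiIiIRERERERERERERERERIiIiIiIiIiIiIiIiIiIiIiIiIhEREREREREREREREREiIiIiIiIiIiIiIiIiIiIiIiIiERERERERERERERERESIiIiIiIiIiIiIiIiIiIiIiIiIRERERERERERERERERIiIiIiIiIiIiIiIiIiIiIiIiIREREREREREREREREREiIiIiIiIiIiIiIiIiIiIiIiIhERERERERERERERERESIiIiIiIiIiIiIiIiIiIiIiIiIRERERERERERERERERIiIiIiIiIiIiIiIiIiIiIiIiIhEREREREREREREREREiIiIiIiIiIiIiIiIiIiIiIiIiIRERERERERERERERESIiIiIiIiIiIiIiIiIiIiIiIiIiERERERERERERERERIiIiIiIiIiIiIiIiIiIiIiIiIiIiEREREREREREREREiIiIiIiIiIiIiIiIiIiIiIiIiIiIhERERERERERERESIiIiIiIiIiIiIiIiIiIiIiIiIiIiERERERERERERER"/>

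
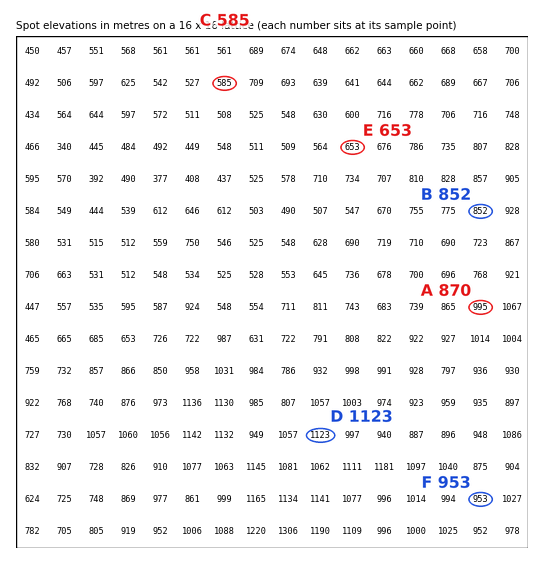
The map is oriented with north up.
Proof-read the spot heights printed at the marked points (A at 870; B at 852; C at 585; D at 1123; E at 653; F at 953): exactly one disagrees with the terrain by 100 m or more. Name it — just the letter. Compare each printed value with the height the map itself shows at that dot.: A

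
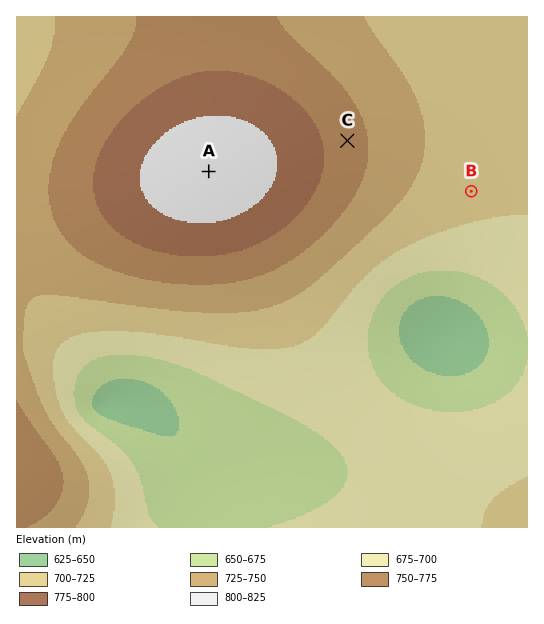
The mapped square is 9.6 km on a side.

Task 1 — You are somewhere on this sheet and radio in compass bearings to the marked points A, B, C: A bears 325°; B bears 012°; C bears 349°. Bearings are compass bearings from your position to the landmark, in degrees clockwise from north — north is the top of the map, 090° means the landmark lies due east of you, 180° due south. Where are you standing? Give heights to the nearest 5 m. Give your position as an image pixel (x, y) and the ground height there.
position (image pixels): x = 412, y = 464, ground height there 685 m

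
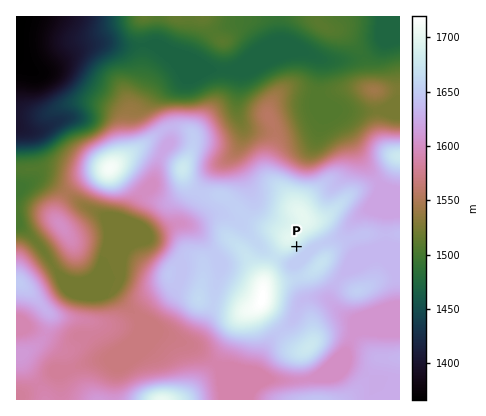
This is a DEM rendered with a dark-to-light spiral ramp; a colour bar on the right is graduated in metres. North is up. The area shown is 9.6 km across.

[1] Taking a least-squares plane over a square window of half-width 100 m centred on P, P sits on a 7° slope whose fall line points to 141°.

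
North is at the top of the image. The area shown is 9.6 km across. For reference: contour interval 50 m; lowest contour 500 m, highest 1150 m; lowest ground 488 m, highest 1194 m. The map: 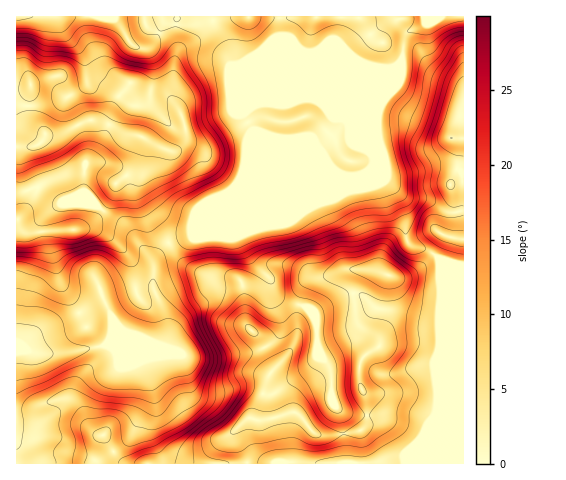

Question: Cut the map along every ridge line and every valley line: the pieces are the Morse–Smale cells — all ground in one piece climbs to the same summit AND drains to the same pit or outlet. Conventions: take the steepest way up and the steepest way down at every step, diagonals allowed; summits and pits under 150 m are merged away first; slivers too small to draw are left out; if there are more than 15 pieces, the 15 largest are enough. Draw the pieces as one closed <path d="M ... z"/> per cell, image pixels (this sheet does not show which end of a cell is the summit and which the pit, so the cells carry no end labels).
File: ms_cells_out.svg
<path d="M463 16l-183 1 1 19 11 4 12 12 28 12 30 0-19 3-79 33-12 6-8 9 9 17 70 28 11 10 8 4-140 58-28 8-8 5-12 17-1 18 1 10 13 31 0 15-5 10-54 0-2-2 6-9 1-14-10-24-2 4-18 10-43 20-15 14-8 3 0 116 447-1z"/><path d="M279 16l-135 1 2 8 4 4 15 7 9 9 2 5-5 47 11 18 4 22-4 9-8 5-10-2-24-13-15-2-15-10-18-4-9 2-21 12-15 1-18-19-1-13 3-18-15 5 1 258 8-3 15-14 43-20 18-10 2-4 10 24-1 14-6 9 2 2 54 0 5-10 0-15-13-31-1-10 1-18 12-17 8-5 28-8 140-58-8-4-11-10-70-28-9-17 8-9 12-6 79-33 19-3-30 0-28-12-12-12-11-4z"/><path d="M144 16l-128 1 0 72 6 1 9-5-3 26 3 9 9 9 7 6 10 0 26-13 9-2 18 4 15 10 15 2 31 15 11-5 4-9-1-11-3-11-11-18 5-47-2-5-9-9-15-7-4-4z"/>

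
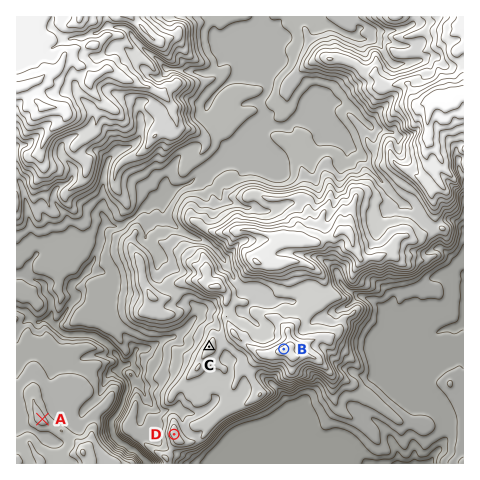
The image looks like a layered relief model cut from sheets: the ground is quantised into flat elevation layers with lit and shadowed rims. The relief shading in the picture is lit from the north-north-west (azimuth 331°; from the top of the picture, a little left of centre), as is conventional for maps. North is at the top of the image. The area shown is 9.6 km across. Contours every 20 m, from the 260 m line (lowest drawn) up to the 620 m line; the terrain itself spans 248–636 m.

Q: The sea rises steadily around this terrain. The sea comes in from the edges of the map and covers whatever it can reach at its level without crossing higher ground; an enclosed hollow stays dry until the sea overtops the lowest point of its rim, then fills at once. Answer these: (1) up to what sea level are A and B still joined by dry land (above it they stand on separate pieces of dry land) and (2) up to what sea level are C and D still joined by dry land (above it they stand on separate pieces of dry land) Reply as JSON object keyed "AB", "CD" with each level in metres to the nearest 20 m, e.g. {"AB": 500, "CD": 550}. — {"AB": 320, "CD": 420}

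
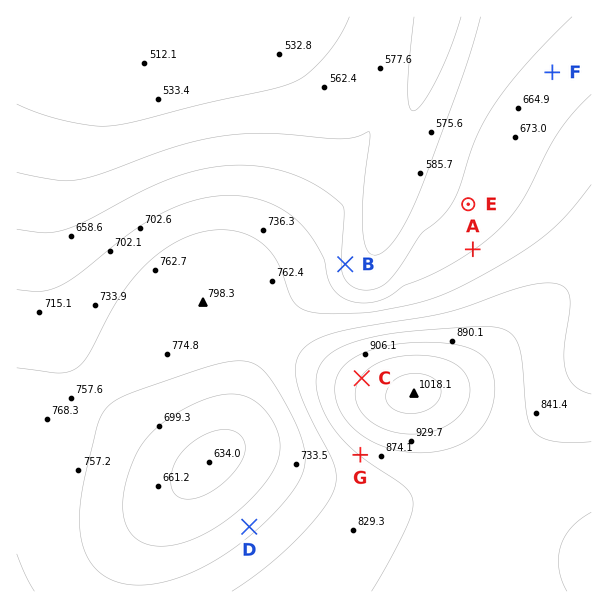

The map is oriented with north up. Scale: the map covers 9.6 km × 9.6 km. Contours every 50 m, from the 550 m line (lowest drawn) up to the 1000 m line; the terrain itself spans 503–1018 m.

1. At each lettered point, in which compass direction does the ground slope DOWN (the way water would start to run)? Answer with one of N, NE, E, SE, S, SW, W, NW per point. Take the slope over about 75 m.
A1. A NW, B E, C NW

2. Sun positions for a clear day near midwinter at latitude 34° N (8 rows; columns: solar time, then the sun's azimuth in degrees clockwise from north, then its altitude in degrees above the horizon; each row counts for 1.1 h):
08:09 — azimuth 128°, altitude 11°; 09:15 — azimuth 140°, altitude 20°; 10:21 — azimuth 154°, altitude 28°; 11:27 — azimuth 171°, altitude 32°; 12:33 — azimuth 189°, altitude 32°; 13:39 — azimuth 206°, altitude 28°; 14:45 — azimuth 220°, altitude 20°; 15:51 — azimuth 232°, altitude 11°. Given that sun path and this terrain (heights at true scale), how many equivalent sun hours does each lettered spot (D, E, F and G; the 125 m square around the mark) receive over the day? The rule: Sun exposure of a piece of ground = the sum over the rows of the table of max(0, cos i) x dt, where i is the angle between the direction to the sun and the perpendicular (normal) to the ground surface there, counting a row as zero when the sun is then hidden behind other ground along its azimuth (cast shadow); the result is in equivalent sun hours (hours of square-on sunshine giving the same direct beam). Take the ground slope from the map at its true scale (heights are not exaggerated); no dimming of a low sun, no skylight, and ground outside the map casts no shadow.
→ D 2.8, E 3.2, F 3.2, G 4.1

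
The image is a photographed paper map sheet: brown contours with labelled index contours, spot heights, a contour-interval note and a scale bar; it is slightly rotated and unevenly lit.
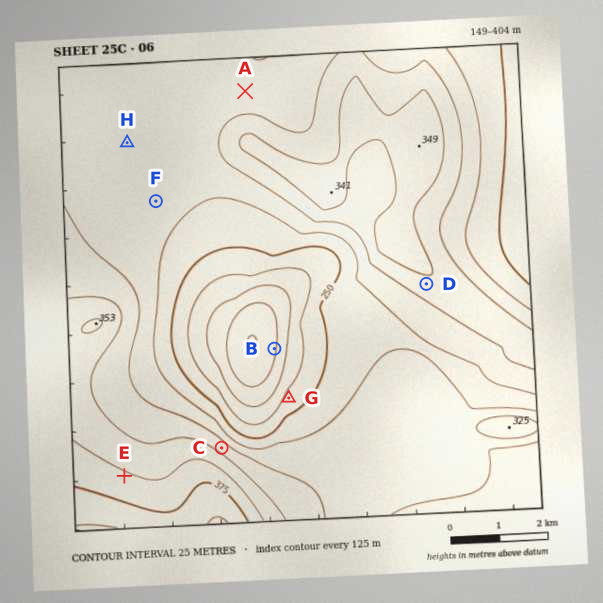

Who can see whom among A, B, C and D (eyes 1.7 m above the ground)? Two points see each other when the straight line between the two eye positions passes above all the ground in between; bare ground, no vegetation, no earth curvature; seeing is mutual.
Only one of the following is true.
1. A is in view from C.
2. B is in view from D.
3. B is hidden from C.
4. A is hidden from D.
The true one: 4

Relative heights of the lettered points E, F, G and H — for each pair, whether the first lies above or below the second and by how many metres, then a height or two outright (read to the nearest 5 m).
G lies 120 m below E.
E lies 70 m above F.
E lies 65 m above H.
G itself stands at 235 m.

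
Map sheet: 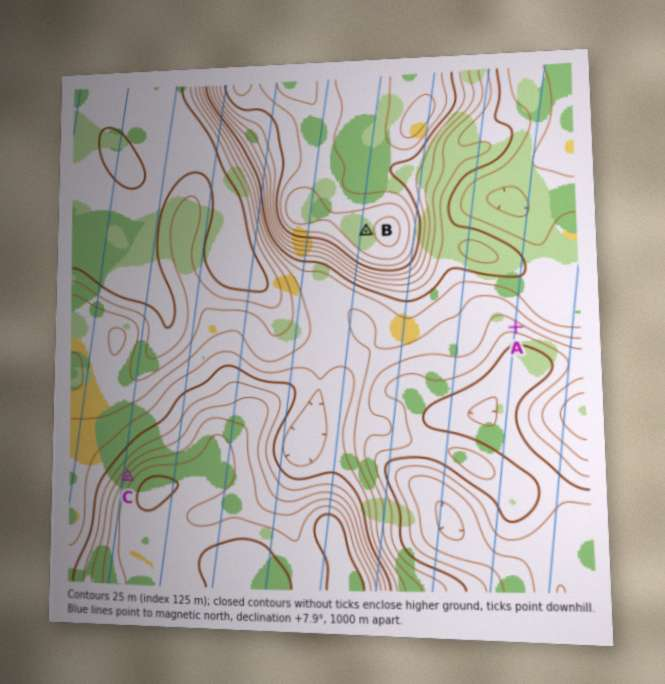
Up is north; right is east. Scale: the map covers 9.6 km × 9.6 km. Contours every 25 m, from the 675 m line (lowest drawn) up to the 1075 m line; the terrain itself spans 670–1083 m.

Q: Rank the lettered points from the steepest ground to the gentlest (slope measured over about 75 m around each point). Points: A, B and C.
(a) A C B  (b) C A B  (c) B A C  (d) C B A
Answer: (b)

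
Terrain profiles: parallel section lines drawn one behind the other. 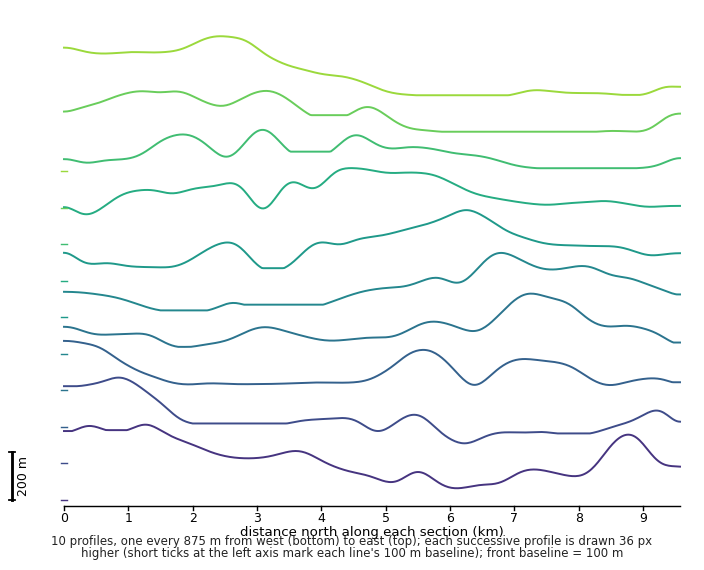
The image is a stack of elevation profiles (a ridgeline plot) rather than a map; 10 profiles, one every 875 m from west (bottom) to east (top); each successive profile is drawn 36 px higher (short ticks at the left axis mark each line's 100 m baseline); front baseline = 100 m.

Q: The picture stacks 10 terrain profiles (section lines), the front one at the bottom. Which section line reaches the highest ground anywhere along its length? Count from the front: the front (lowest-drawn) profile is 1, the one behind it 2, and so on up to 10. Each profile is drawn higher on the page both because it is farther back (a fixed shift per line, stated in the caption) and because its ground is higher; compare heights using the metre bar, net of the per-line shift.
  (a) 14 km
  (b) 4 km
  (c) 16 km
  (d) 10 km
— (d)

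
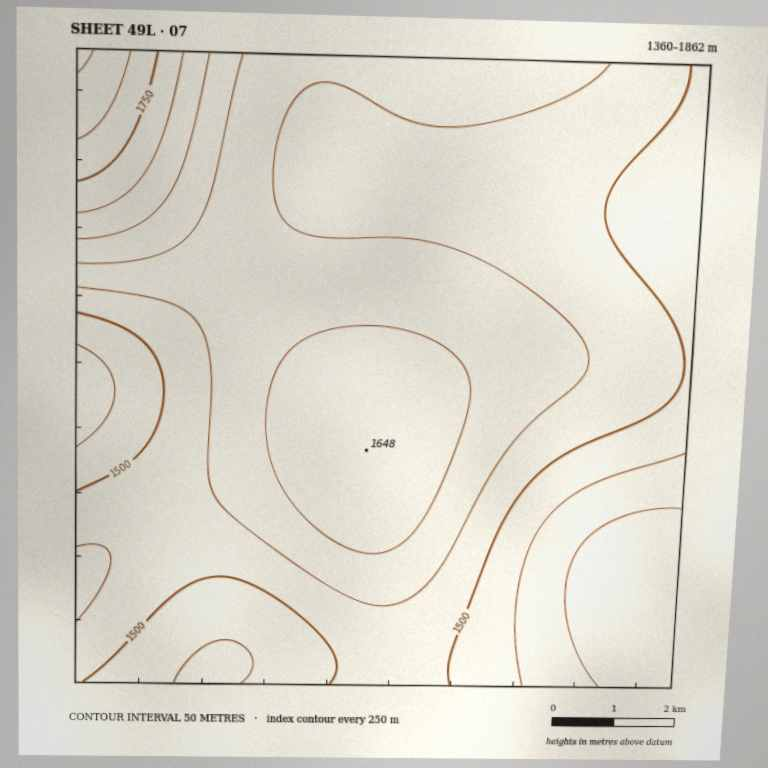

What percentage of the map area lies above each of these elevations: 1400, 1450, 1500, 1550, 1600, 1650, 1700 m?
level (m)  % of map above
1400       95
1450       90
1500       75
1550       42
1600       16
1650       5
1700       3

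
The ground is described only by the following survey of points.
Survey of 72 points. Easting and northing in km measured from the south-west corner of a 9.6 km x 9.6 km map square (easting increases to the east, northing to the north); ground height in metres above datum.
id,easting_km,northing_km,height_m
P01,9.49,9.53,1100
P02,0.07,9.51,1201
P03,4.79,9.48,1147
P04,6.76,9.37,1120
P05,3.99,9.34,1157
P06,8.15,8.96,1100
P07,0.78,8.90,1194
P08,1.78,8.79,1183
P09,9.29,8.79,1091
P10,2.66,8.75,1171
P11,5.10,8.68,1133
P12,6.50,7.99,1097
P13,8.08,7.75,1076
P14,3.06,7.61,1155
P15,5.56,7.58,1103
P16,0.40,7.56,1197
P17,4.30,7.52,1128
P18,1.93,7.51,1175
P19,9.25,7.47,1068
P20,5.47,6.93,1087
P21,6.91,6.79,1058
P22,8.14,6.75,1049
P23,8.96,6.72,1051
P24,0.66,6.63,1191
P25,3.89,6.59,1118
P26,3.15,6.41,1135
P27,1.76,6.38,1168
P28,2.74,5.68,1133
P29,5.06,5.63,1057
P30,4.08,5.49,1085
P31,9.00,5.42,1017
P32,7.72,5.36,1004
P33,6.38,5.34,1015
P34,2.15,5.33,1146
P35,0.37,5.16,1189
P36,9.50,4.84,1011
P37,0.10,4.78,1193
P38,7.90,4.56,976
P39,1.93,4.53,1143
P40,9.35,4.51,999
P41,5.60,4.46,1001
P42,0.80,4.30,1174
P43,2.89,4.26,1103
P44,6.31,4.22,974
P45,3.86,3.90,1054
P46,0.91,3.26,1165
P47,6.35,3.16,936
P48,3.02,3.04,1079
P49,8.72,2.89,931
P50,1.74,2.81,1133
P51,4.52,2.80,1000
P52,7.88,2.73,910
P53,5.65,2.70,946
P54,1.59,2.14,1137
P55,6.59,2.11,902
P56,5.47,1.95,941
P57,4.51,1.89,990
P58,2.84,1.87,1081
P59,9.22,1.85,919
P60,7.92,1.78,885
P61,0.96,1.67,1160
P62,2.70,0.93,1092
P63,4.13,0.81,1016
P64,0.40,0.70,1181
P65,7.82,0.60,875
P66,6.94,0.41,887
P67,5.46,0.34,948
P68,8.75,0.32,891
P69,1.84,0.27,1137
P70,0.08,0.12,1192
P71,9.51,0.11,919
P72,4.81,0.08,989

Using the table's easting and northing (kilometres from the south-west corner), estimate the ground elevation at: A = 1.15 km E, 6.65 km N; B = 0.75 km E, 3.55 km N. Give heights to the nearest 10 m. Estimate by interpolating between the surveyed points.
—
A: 1180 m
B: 1170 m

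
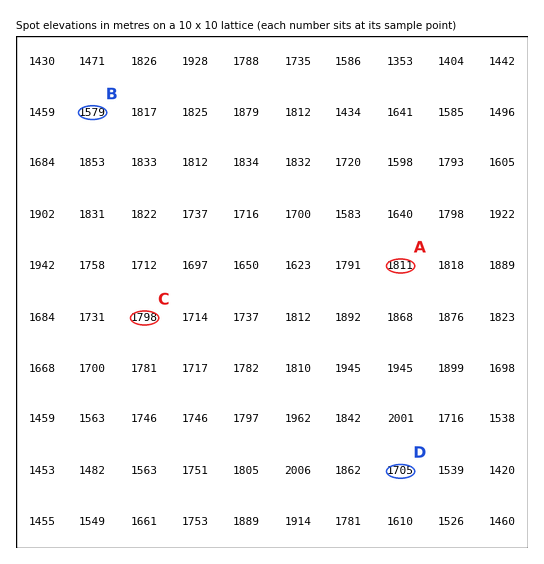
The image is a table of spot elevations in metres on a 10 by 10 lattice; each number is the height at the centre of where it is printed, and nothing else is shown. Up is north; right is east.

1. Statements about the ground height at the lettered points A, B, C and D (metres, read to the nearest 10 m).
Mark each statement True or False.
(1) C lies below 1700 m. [False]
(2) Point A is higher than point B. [True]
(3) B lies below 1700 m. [True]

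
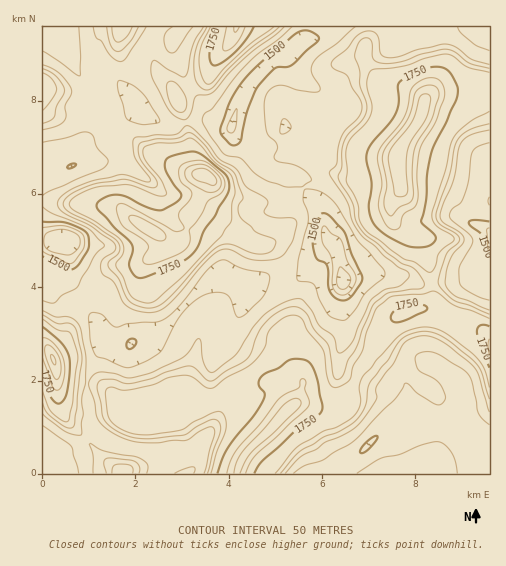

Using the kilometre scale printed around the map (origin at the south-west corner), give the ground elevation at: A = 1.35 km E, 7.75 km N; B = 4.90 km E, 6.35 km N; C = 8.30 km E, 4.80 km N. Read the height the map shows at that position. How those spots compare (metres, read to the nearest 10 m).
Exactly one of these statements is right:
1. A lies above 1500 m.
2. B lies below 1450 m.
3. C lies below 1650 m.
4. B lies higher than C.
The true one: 1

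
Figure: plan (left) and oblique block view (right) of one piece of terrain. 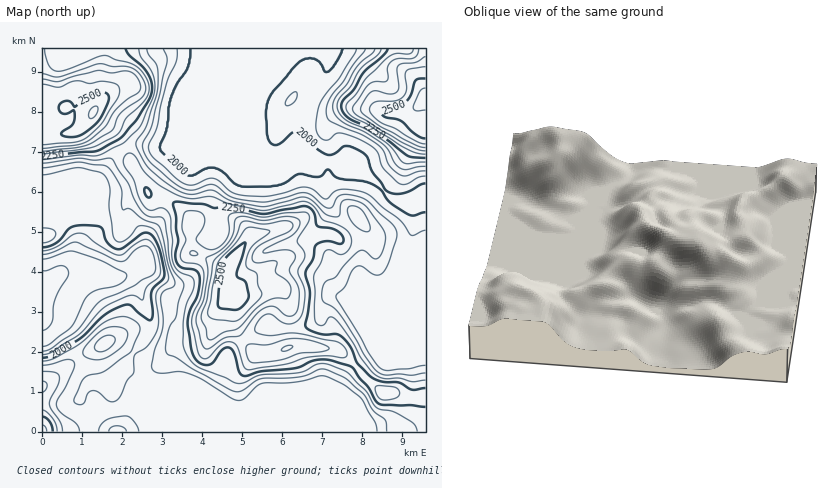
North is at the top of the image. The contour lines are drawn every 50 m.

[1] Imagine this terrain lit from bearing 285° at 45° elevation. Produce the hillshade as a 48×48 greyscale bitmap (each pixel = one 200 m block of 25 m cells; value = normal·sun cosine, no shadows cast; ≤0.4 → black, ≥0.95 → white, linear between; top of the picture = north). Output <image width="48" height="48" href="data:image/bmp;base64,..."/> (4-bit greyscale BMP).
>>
<image width="48" height="48" href="data:image/bmp;base64,Qk32BAAAAAAAAHYAAAAoAAAAMAAAADAAAAABAAQAAAAAAIAEAAATCwAAEwsAABAAAAAAAAAAAAAAABEREQAiIiIAMzMzAERERABVVVUAZmZmAHd3dwCIiIgAmZmZAKqqqgC7u7sAzMzMAN3d3QDu7u4A////ACI2eKu5dmeZiIiIiIiIiIiIiIiIm7qZmTJHeJqphniJmIiIiIiIiIiIiIiJq6qZmTRXiZmal3iIiIiIiIiIiIiIiIiJuoiIiDRXiZiamIiIiIiImXd4iIiIiIiay4Z3iDNGiZiJqIiIiIiJmXVYiIiIiIiazKdniVQ1eIiJmYiIiIiZmWM1d3d4iJmqvKhniXZEaIiImZiHeImZmYQjVVVFaJmrp3iHmph1V4iImamHeJiIiqczREQzR4mpU2mZqqqXd3Zoiqqpiallest1VERDRnh2M2maqrzKmYZFeau5mstjWsyYh1RVRXZCJXiJmc3czLhUV6zKq8yCOLuZqpd3d3UhNoiIiLzd3duFRYvcrN2lNYmJmqmHeHUiWIiIiKq83tyoZWrdvN24VURomZh3iYU0eIiIiJmrzdyph2ndve25hkE3iYZViYQ2iIiIiJmqvNy6h3vcvf7Jh1EUiYUjeXRXiIiIiJmqq8y7l4zcvO/rmGMSaYURV2VoiIiIiJqqqru7qK3brN/9qYZDV3URNmZ4iIiIiJmqqqqrur3cu9/+qYdmd2QhJWZniIiIiJmZmZmau7zdy87+uIdWiGMiRmVXiIiIiIiZmZmZqqzu2qz/yHdmd1QzV3VXmHaIiHiJmZmYiJvv2Yre2EV4dlQ0VnVXmGZ4iFV4mImXVpzv64m+60JZmGVDRnZXmGVoiCJHiJmWI3vv/aiM7ZImmYZURoZGiGRoiDEUiZqnMVre7ad639ciRnZnZ4ZGiGRXmWUjaZu5U0nO3JZozut1RENHmHVXh2VWmYdlZ4q6dWi93JVXveyYmGMliHeJdmZWiZiIh4m6iIec3KdXvcl4qpZTRoqpZVZniZmZmIm6mqh6y6h4qoZoqqmEJqy3RFZ4mZmZmYm7q7h5qZmIdmd5q6uUOMynVFd4mYiZmZm7vLl4d4qnVXiZqruWWcuHZnh3d4iJmZmrzLhmVounRomZmquYeamYiJmGVXd4mZq7u5ZURpuoZ4iIiZmYiZmZmZqWRGZmeIm7uWVEZ4mZiIiIiIiYiIiImqqWRDM0VmertzNWeIiZiIiIiIiIiIiIm8unVBERJERqpiNoiIiIiIiIiIiIiIiIm8y5ZSIhASI2dSNoiIiIiIiIiIiJmHiJmruph3ZlIBIiMyJYiIiIiIiImIiamGeJmZmZiJmZcwIyIhE3iIiIiIiJmHiaqHd4iIiZmYmZqCAjMxAmiIiIiIiJmXibupmHiZiZmZmZqmACMxAViIiIiIiJqYeKzMuqqqmZmJmYq5MSMgAEiIiIiIiJqod5ze7cy6qrqYmZmqdDQwADeIiIiIiJq6h4ve7dypm8y4iZial2ZRABaIiIiIiImql3rO7u2om93HiqmJmIhRAAWIiIiIiIiaqHi87u2prMy3irqpmahBABR4iIiIiIiJqXeb3u26vMqXiau6mJhCMzRoiIiIiIiJmYiKzu3MzLqniJmqmIdUVlRXiIiIiIiIiZiJvd3dypvIiIiZmHdUV2VXiIiIiIiIiIiIrN3dyqzQ=="/>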